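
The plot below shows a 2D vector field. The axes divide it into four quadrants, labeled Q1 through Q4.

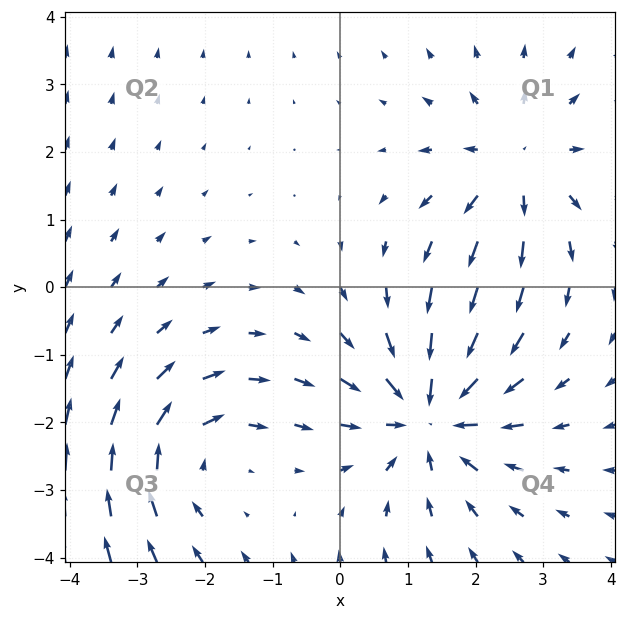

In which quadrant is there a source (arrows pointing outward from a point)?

The source sits at approximately (2.6, 1.8), which lies in quadrant Q1. The divergence there is about +4, positive as expected for a source.

Q1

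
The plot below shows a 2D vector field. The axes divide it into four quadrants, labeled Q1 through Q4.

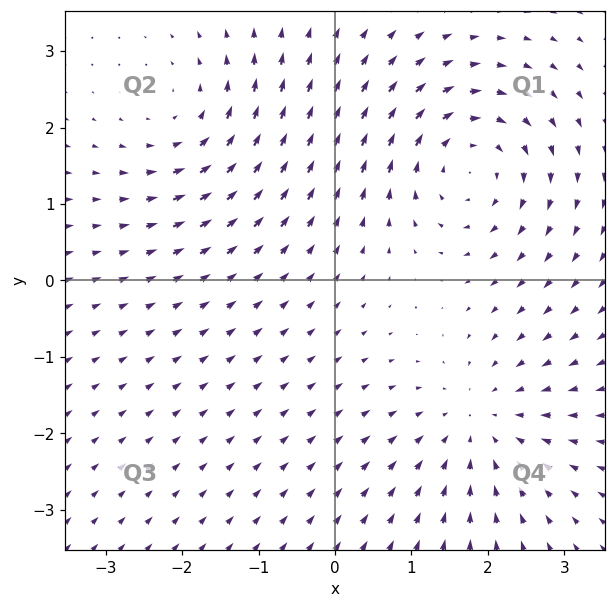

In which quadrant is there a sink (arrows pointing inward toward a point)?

The sink sits at approximately (1.9, -1.9), which lies in quadrant Q4. The divergence there is about -4, negative as expected for a sink.

Q4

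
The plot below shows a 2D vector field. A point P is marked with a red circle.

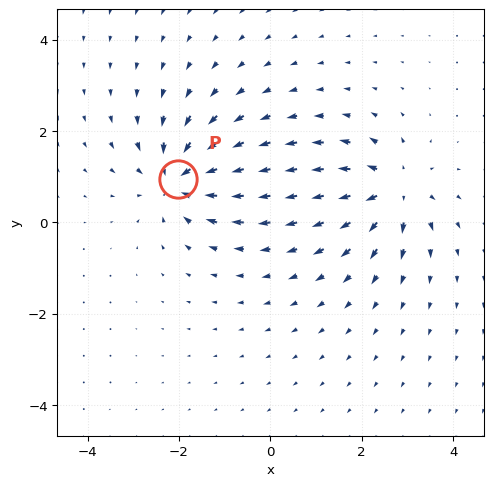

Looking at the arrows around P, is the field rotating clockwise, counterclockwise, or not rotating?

not rotating

Near P at (-2.0, 1.0) the arrows show no circulation. The curl there is ≈0.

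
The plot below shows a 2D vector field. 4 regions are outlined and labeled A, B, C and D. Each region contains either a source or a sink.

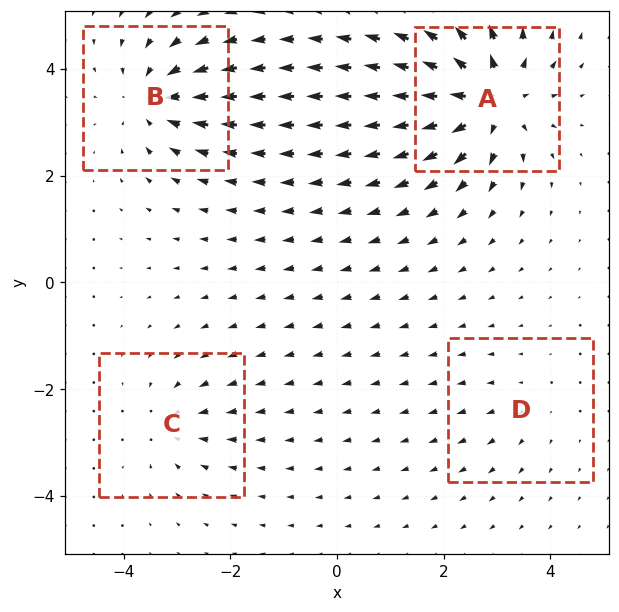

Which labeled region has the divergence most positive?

A

Divergence at each region's feature centre — A: about +8, B: about -6, C: about -4, D: about +2. Region A is most positive.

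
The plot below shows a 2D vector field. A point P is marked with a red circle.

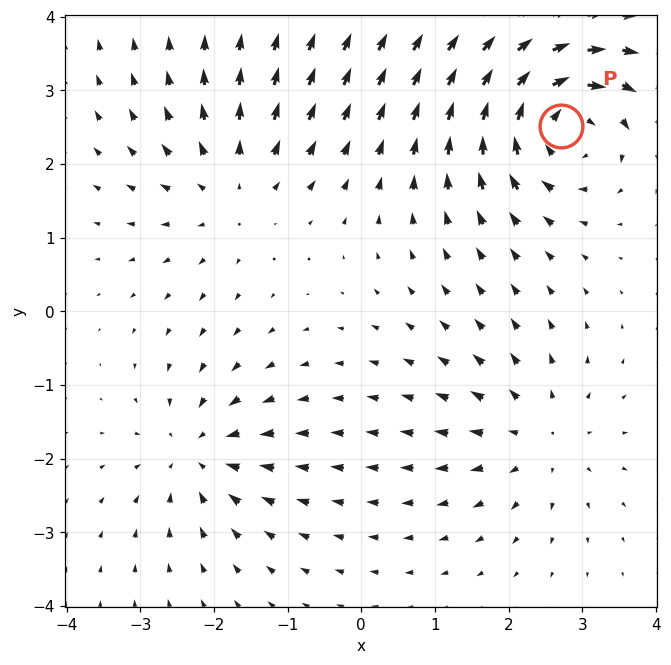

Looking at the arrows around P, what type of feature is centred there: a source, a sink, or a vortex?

vortex

At P (2.7, 2.5) the arrows circulate clockwise. Divergence ≈0, curl about -6 — near-zero divergence with nonzero curl is a vortex.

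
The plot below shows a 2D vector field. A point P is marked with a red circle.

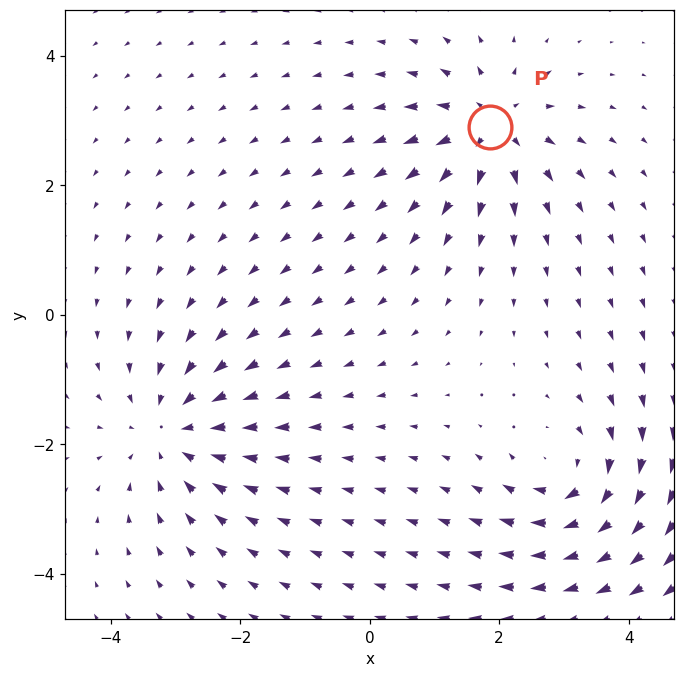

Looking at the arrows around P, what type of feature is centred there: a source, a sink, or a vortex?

source

At P (1.9, 2.9) the arrows spread outward. Divergence about +5, curl ≈0 — positive divergence with near-zero curl is a source.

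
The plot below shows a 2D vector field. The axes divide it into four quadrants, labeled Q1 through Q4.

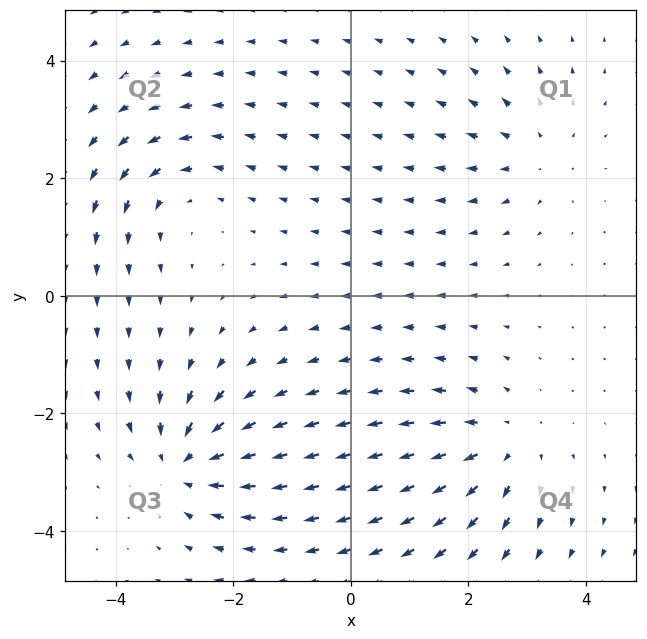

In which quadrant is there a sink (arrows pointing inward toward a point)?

Q3

The sink sits at approximately (-2.8, -2.9), which lies in quadrant Q3. The divergence there is about -5, negative as expected for a sink.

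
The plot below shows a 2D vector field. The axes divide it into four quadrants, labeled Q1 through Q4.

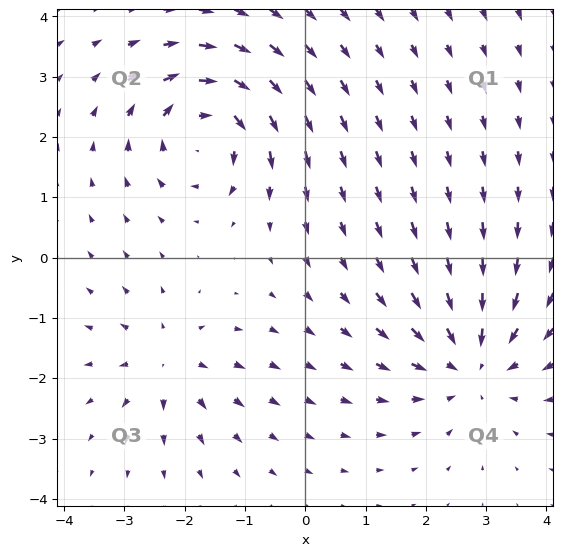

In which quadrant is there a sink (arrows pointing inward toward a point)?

Q4

The sink sits at approximately (2.8, -1.7), which lies in quadrant Q4. The divergence there is about -4, negative as expected for a sink.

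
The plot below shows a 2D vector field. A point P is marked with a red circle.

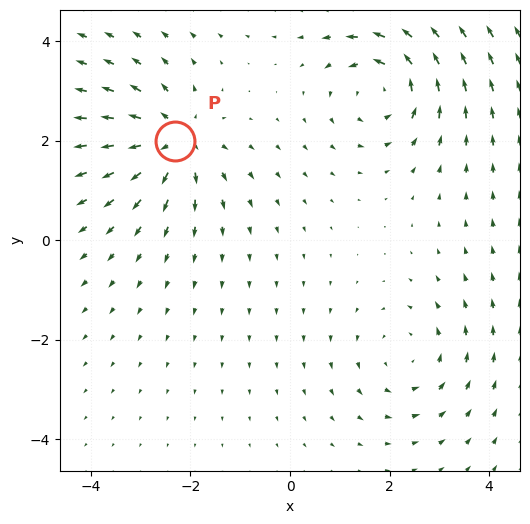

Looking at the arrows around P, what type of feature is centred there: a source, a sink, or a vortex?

At P (-2.3, 2.0) the arrows spread outward. Divergence about +5, curl ≈0 — positive divergence with near-zero curl is a source.

source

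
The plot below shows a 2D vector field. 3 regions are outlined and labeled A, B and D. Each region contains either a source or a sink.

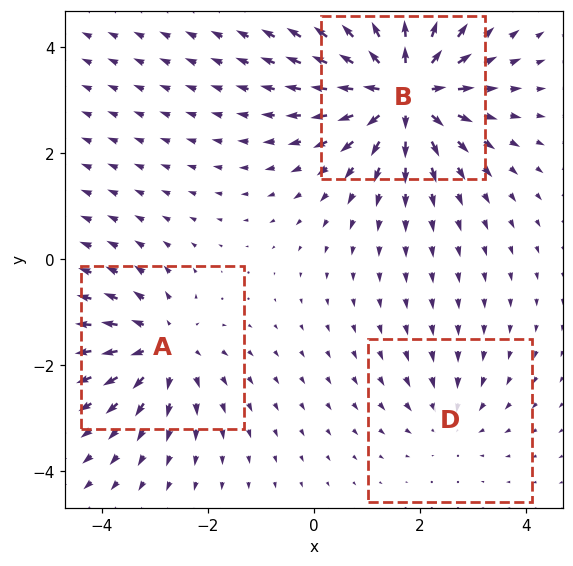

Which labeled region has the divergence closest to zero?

Divergence at each region's feature centre — A: about +3, B: about +6, D: about -2. Region D is closest to zero.

D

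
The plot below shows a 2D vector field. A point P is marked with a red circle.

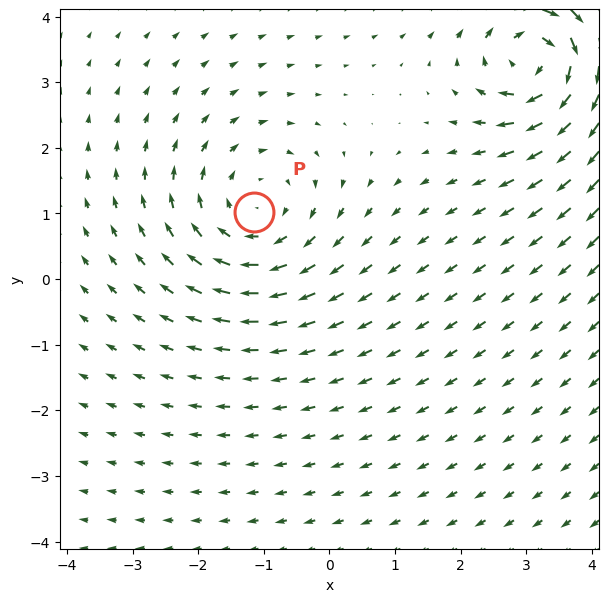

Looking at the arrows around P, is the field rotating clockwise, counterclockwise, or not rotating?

clockwise

Near P at (-1.1, 1.0) the arrows circulate clockwise. The curl (z-component) there is about -4; negative curl means clockwise rotation.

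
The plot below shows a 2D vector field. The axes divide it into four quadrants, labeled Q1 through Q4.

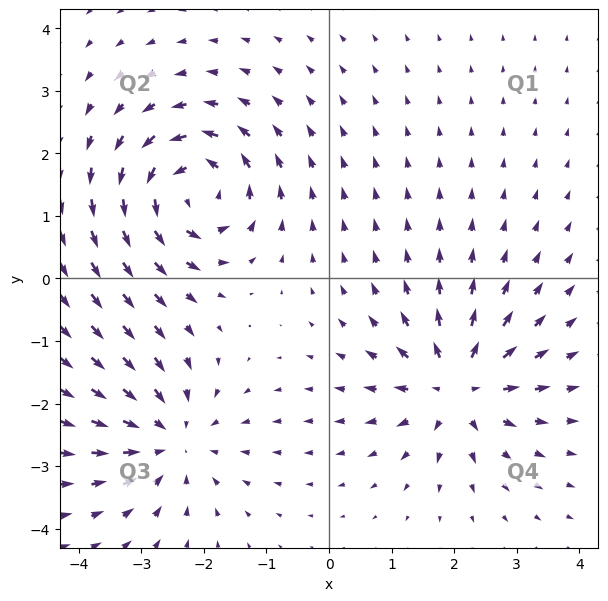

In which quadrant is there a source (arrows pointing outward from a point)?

The source sits at approximately (2.0, -1.7), which lies in quadrant Q4. The divergence there is about +5, positive as expected for a source.

Q4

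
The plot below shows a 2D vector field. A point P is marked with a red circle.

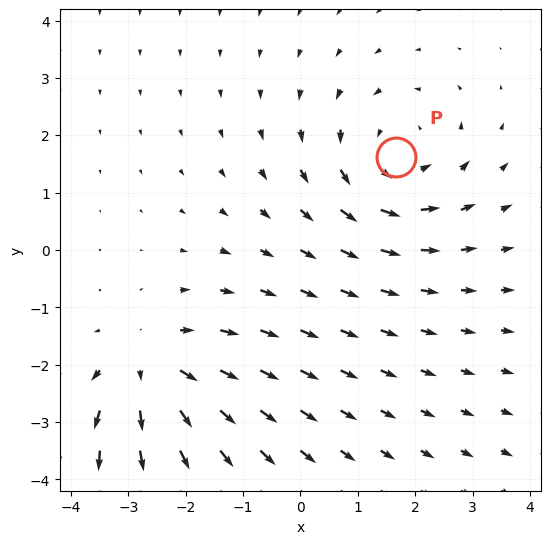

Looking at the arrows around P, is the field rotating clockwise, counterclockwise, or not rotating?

Near P at (1.7, 1.6) the arrows circulate counterclockwise. The curl (z-component) there is about +3; positive curl means counterclockwise rotation.

counterclockwise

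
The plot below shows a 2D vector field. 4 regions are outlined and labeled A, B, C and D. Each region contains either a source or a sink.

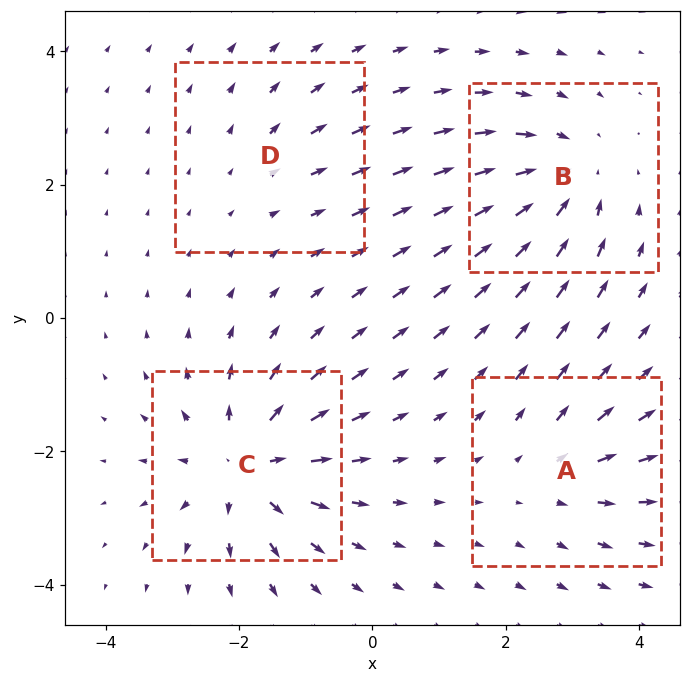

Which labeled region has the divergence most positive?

Divergence at each region's feature centre — A: about +4, B: about -6, C: about +7, D: about +2. Region C is most positive.

C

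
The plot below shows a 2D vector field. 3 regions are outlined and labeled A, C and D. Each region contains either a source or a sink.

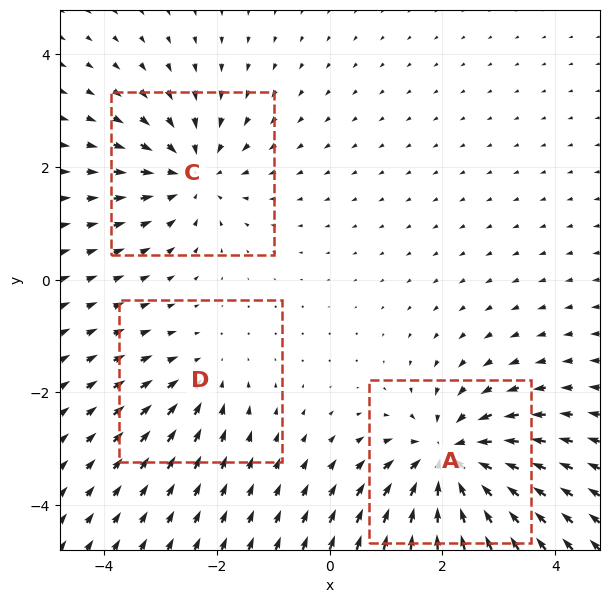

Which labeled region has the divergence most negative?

Divergence at each region's feature centre — A: about -5, C: about -3, D: about -2. Region A is most negative.

A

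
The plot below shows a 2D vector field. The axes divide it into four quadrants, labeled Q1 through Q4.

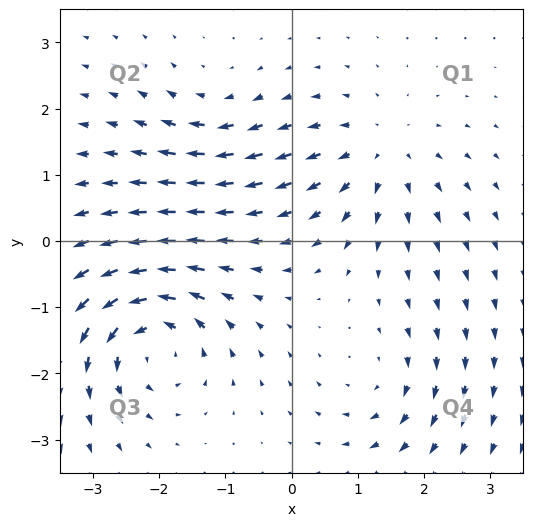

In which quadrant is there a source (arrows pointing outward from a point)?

Q1

The source sits at approximately (1.3, 1.3), which lies in quadrant Q1. The divergence there is about +4, positive as expected for a source.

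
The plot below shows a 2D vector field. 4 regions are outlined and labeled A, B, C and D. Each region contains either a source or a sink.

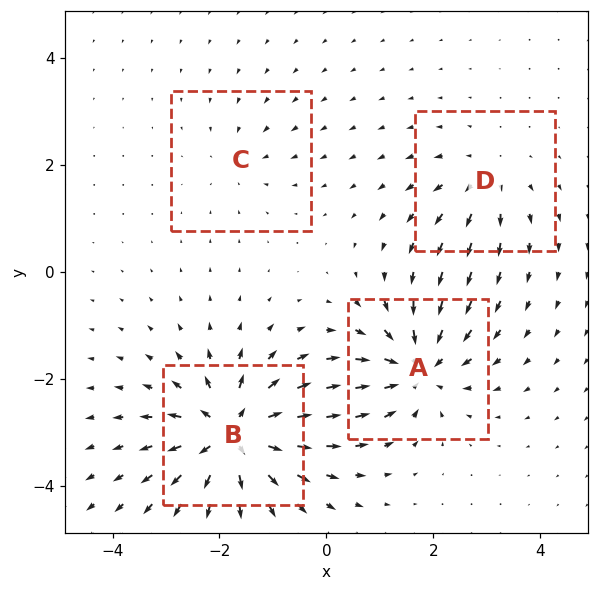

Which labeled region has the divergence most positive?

Divergence at each region's feature centre — A: about -7, B: about +9, C: about -3, D: about +4. Region B is most positive.

B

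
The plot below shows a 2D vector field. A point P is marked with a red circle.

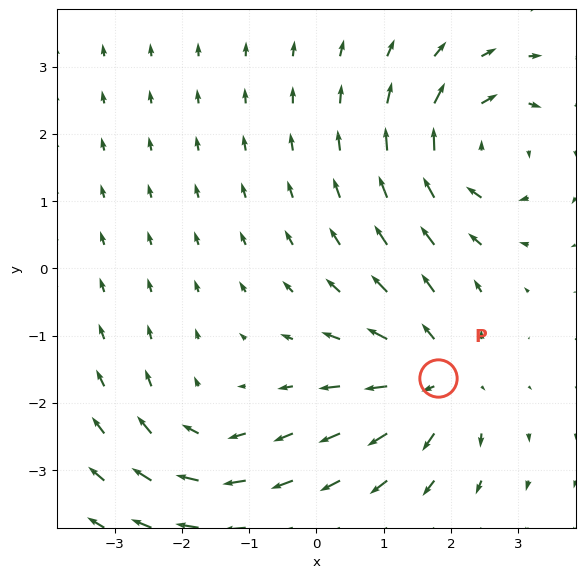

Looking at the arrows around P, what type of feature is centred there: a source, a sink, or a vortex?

source

At P (1.8, -1.6) the arrows spread outward. Divergence about +5, curl ≈0 — positive divergence with near-zero curl is a source.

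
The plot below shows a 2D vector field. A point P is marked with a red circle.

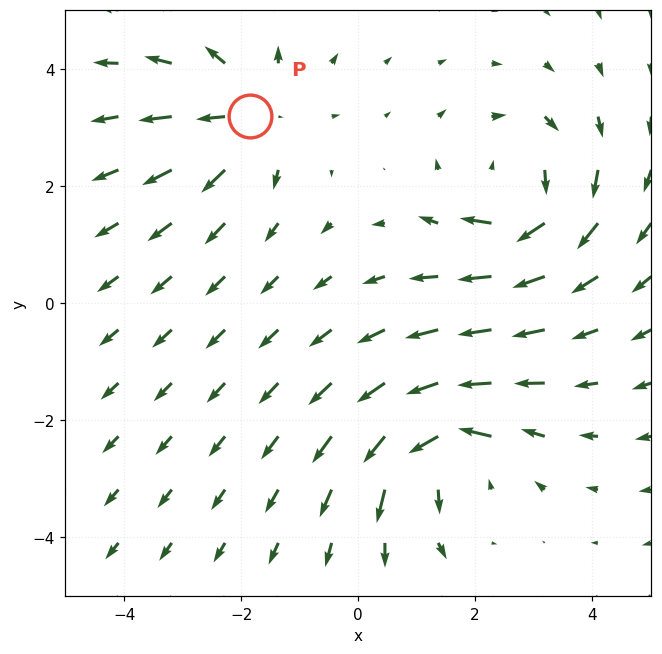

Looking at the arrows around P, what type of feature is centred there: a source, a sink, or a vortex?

At P (-1.9, 3.2) the arrows spread outward. Divergence about +3, curl ≈0 — positive divergence with near-zero curl is a source.

source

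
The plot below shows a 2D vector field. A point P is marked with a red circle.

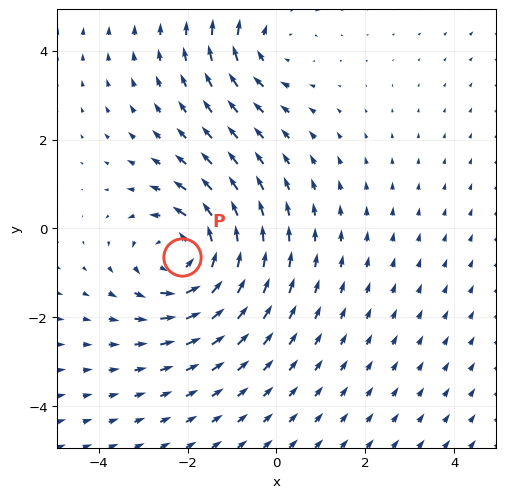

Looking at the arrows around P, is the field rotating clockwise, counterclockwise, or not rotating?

Near P at (-2.1, -0.6) the arrows circulate counterclockwise. The curl (z-component) there is about +3; positive curl means counterclockwise rotation.

counterclockwise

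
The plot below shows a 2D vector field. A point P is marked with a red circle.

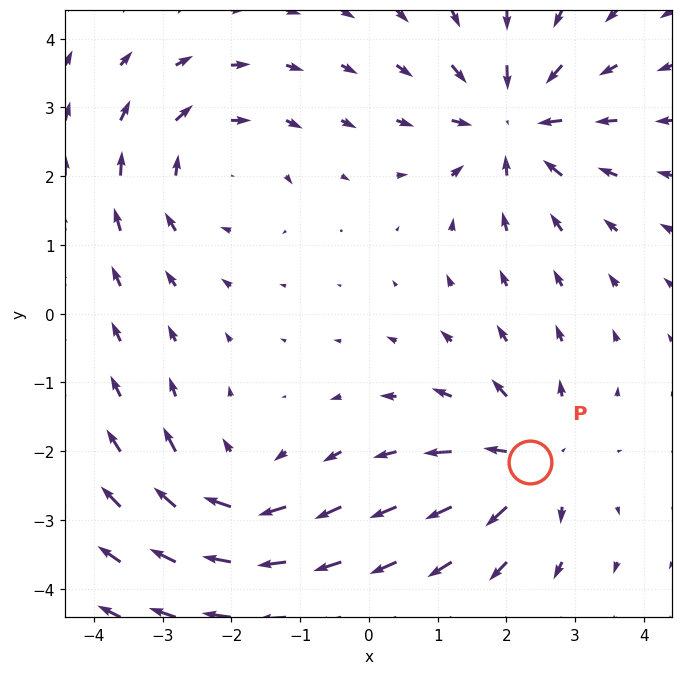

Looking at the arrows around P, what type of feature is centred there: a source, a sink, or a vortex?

source

At P (2.3, -2.2) the arrows spread outward. Divergence about +3, curl ≈0 — positive divergence with near-zero curl is a source.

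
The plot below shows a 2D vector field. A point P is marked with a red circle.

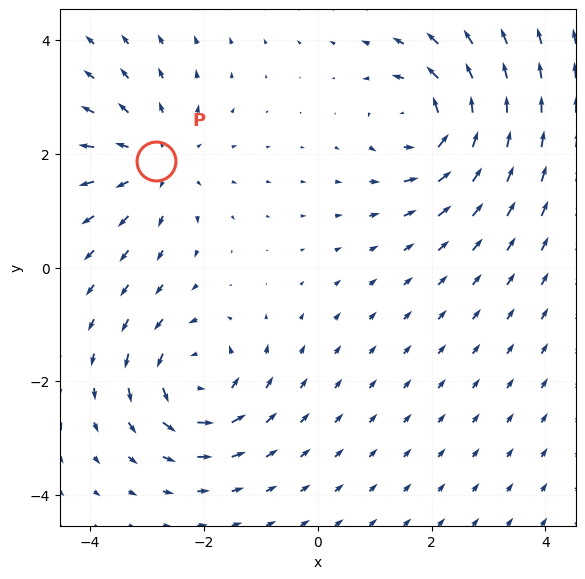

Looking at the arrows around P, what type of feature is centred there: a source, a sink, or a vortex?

At P (-2.8, 1.9) the arrows spread outward. Divergence about +4, curl ≈0 — positive divergence with near-zero curl is a source.

source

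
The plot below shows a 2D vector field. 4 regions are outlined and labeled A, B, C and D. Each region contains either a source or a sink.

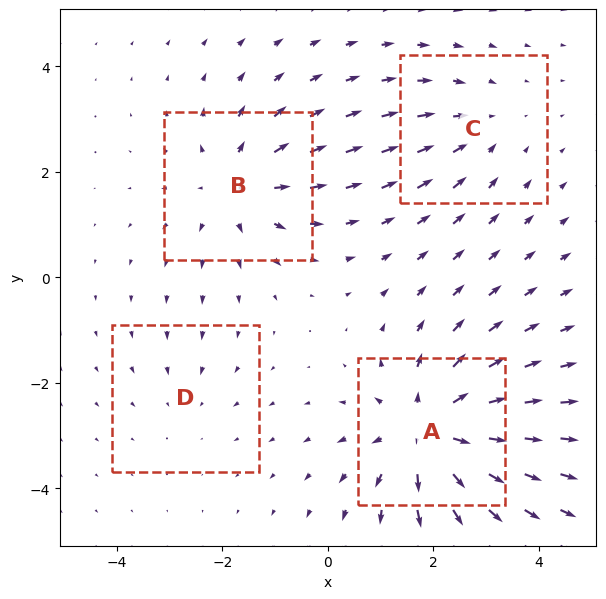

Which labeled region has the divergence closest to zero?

D

Divergence at each region's feature centre — A: about +6, B: about +4, C: about -3, D: about -2. Region D is closest to zero.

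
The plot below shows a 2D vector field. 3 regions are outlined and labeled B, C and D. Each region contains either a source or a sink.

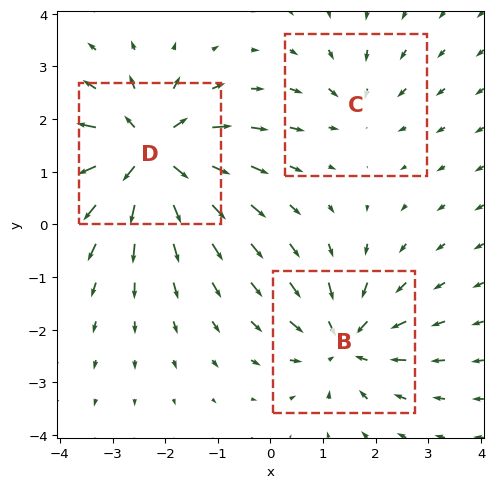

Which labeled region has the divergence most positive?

Divergence at each region's feature centre — B: about -4, C: about -2, D: about +6. Region D is most positive.

D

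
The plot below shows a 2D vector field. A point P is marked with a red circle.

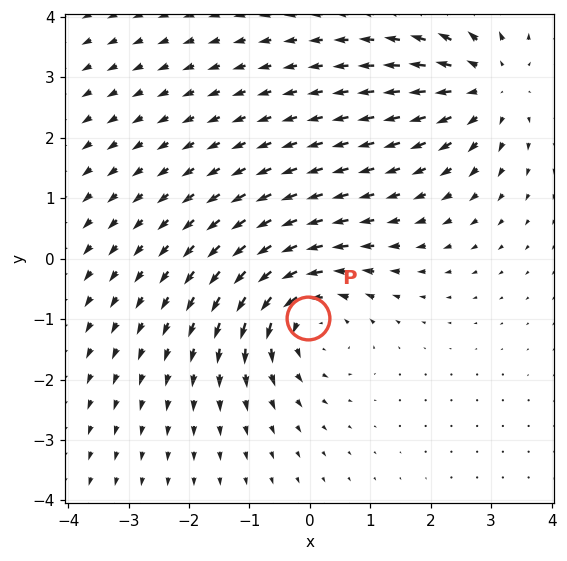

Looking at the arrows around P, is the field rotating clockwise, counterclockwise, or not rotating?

counterclockwise

Near P at (-0.0, -1.0) the arrows circulate counterclockwise. The curl (z-component) there is about +5; positive curl means counterclockwise rotation.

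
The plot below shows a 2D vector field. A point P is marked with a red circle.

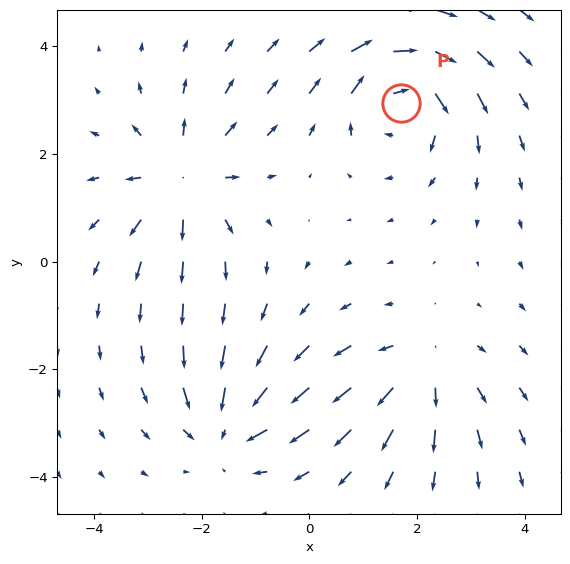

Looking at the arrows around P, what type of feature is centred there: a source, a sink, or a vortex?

At P (1.7, 3.0) the arrows circulate clockwise. Divergence ≈0, curl about -5 — near-zero divergence with nonzero curl is a vortex.

vortex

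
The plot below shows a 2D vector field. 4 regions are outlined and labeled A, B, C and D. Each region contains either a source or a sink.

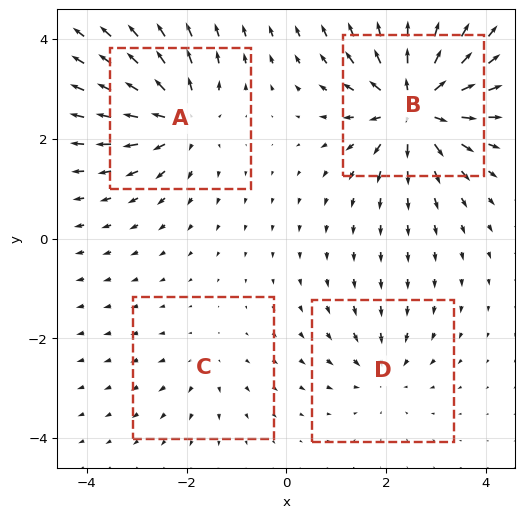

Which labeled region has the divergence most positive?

B

Divergence at each region's feature centre — A: about +6, B: about +8, C: about +2, D: about -4. Region B is most positive.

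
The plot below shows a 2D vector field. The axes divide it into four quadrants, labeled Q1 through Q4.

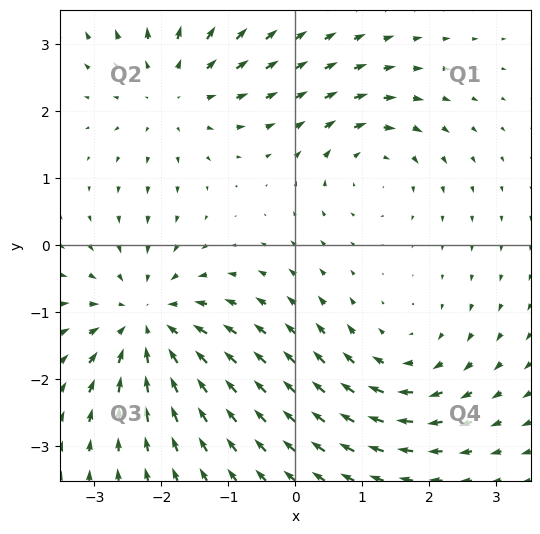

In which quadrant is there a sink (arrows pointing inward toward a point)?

Q3

The sink sits at approximately (-2.2, -1.2), which lies in quadrant Q3. The divergence there is about -4, negative as expected for a sink.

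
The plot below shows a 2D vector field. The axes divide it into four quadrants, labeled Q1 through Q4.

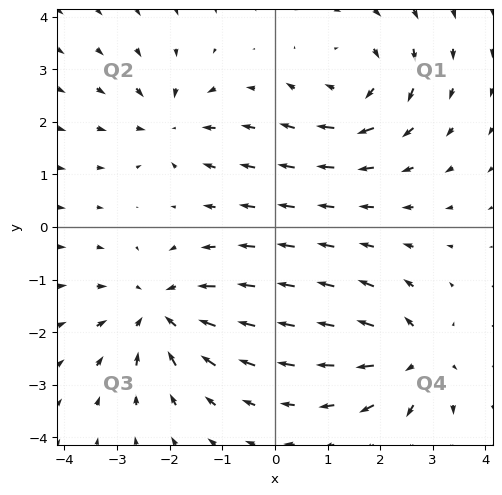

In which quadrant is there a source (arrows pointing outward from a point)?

The source sits at approximately (2.6, -2.5), which lies in quadrant Q4. The divergence there is about +5, positive as expected for a source.

Q4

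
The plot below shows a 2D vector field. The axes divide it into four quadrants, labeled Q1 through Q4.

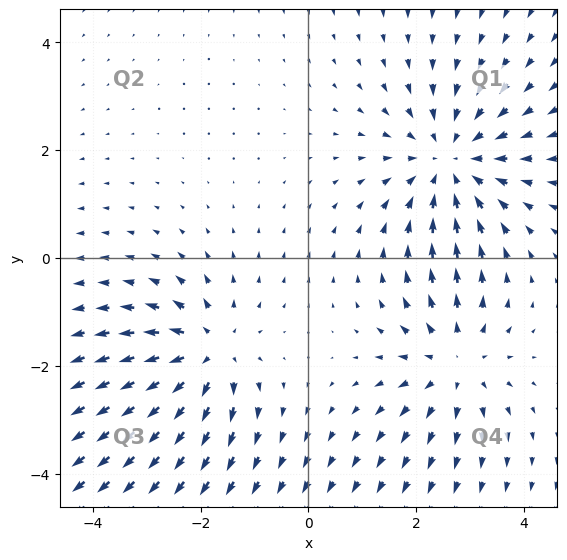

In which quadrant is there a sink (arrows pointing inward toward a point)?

Q1

The sink sits at approximately (2.6, 1.8), which lies in quadrant Q1. The divergence there is about -4, negative as expected for a sink.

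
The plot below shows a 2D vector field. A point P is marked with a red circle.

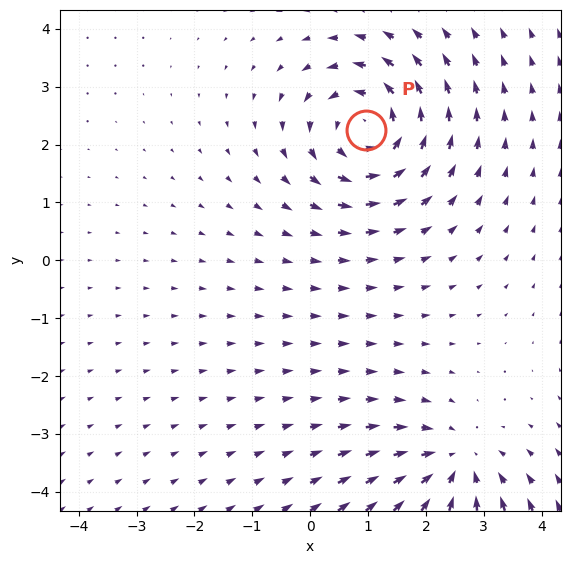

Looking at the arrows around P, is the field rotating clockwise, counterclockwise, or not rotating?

Near P at (1.0, 2.3) the arrows circulate counterclockwise. The curl (z-component) there is about +4; positive curl means counterclockwise rotation.

counterclockwise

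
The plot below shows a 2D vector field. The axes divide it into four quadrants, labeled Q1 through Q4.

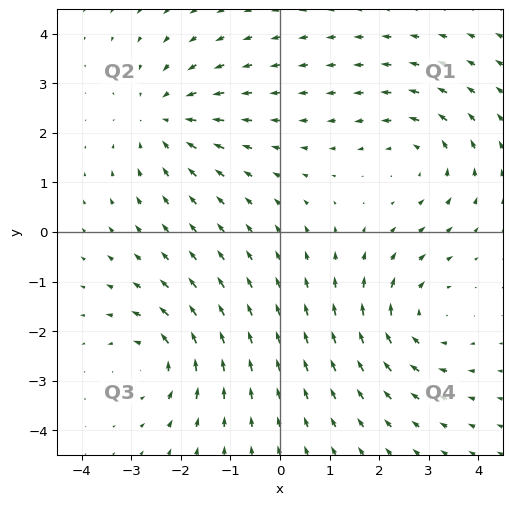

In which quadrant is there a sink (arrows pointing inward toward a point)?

Q2

The sink sits at approximately (-2.4, 2.3), which lies in quadrant Q2. The divergence there is about -3, negative as expected for a sink.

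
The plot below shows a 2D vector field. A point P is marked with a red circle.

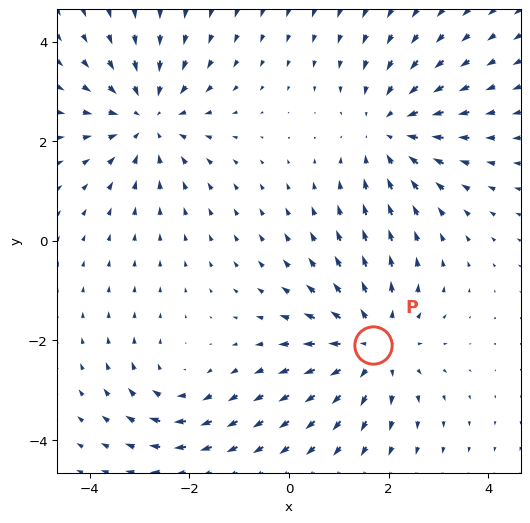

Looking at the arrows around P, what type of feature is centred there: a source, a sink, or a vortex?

source

At P (1.7, -2.1) the arrows spread outward. Divergence about +4, curl ≈0 — positive divergence with near-zero curl is a source.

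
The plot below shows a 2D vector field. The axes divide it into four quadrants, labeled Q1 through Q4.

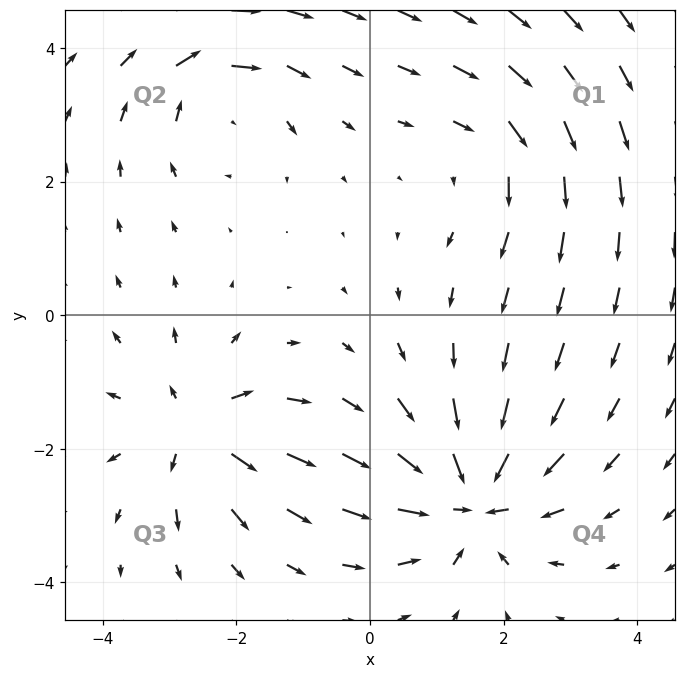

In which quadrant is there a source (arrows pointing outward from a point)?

Q3

The source sits at approximately (-2.6, -1.7), which lies in quadrant Q3. The divergence there is about +5, positive as expected for a source.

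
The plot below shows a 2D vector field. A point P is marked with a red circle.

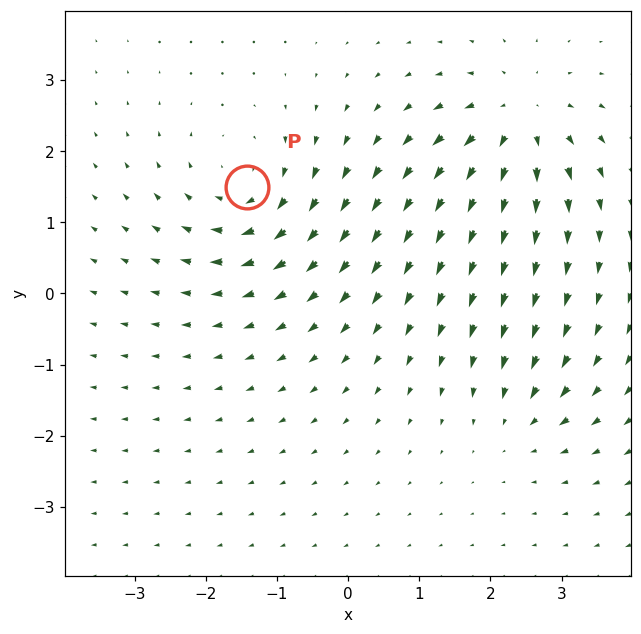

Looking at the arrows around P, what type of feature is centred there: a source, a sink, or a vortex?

vortex

At P (-1.4, 1.5) the arrows circulate clockwise. Divergence ≈0, curl about -5 — near-zero divergence with nonzero curl is a vortex.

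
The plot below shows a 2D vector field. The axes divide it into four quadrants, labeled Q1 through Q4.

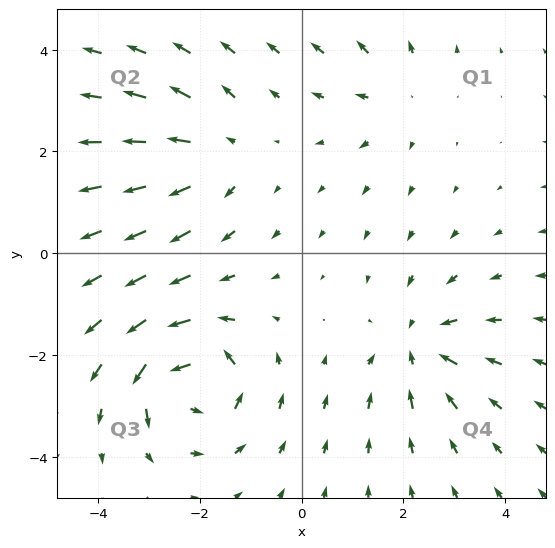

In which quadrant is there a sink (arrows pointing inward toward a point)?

The sink sits at approximately (2.3, -1.8), which lies in quadrant Q4. The divergence there is about -4, negative as expected for a sink.

Q4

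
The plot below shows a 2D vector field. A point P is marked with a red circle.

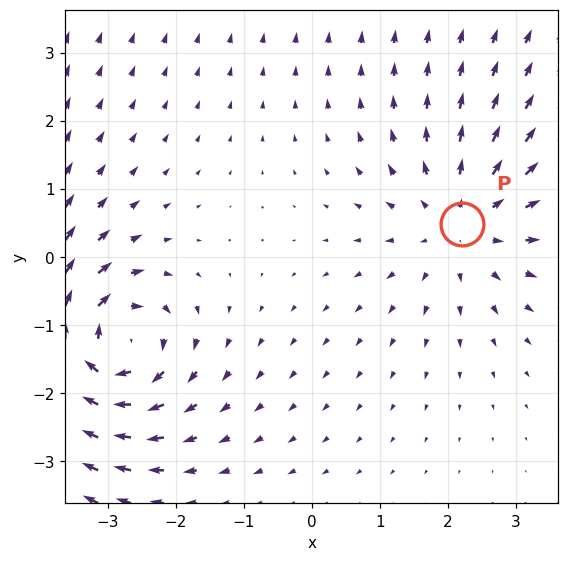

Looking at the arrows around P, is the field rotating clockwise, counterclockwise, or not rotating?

Near P at (2.2, 0.5) the arrows show no circulation. The curl there is ≈0.

not rotating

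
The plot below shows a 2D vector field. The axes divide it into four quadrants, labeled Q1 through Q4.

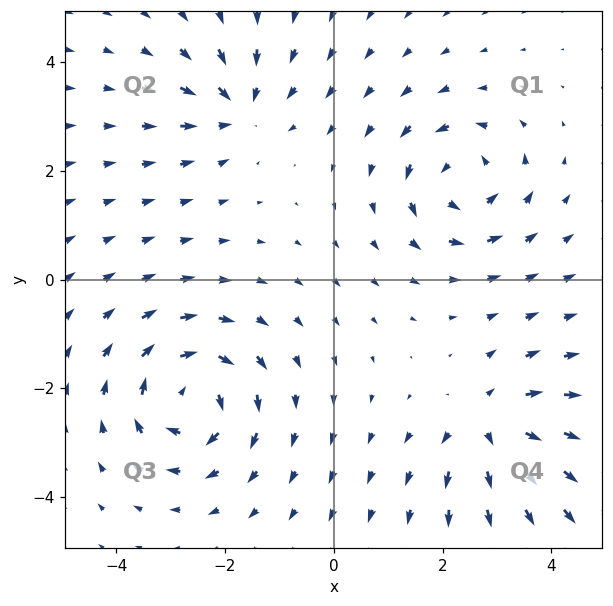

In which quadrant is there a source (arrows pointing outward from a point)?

Q4

The source sits at approximately (2.8, -2.7), which lies in quadrant Q4. The divergence there is about +4, positive as expected for a source.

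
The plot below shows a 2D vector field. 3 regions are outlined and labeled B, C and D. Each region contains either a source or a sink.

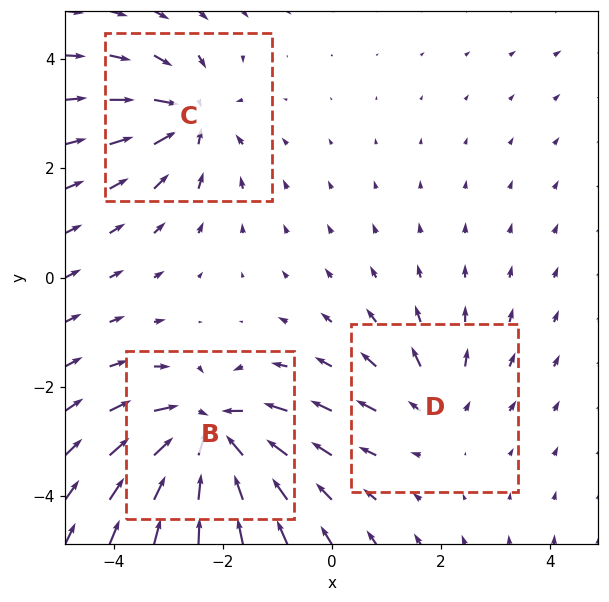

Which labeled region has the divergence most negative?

B

Divergence at each region's feature centre — B: about -6, C: about -4, D: about +3. Region B is most negative.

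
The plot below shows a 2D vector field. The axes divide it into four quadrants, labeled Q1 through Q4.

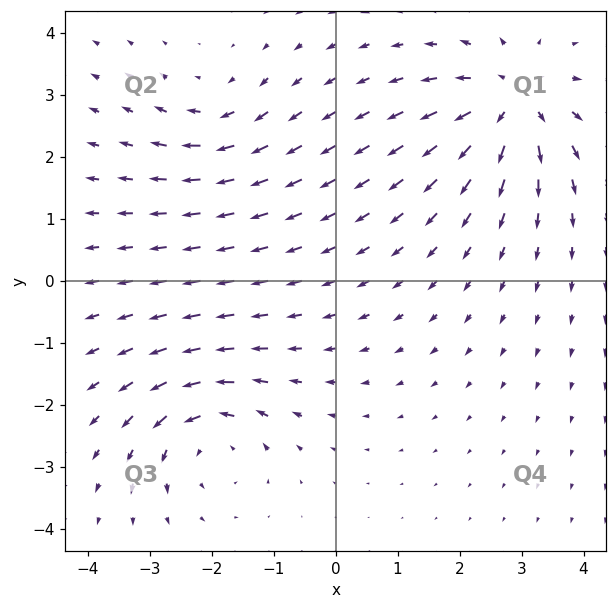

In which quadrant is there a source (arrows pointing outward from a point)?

Q1

The source sits at approximately (2.9, 2.9), which lies in quadrant Q1. The divergence there is about +6, positive as expected for a source.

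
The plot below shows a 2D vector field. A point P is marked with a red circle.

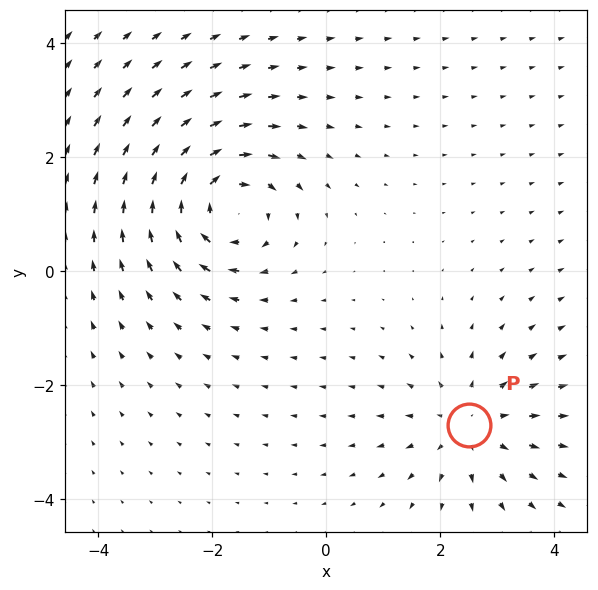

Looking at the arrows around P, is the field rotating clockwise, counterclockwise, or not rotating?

Near P at (2.5, -2.7) the arrows show no circulation. The curl there is ≈0.

not rotating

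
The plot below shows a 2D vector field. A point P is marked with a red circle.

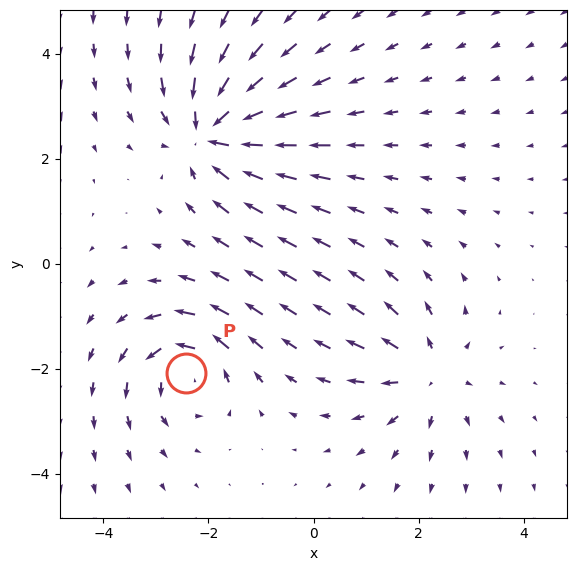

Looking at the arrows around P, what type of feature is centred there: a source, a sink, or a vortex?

vortex

At P (-2.4, -2.1) the arrows circulate counterclockwise. Divergence ≈0, curl about +4 — near-zero divergence with nonzero curl is a vortex.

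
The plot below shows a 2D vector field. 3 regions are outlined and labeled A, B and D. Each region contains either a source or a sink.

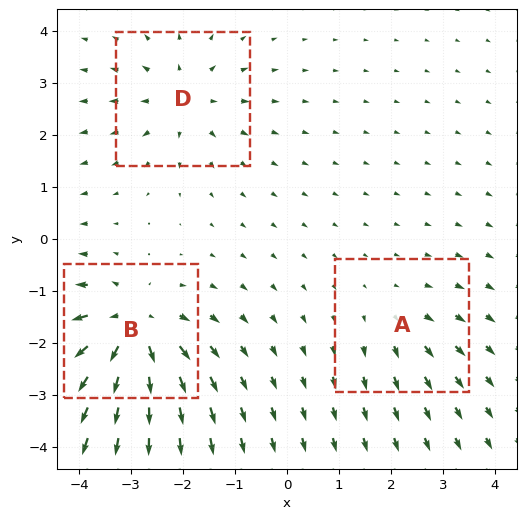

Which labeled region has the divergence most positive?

B

Divergence at each region's feature centre — A: about +2, B: about +6, D: about +3. Region B is most positive.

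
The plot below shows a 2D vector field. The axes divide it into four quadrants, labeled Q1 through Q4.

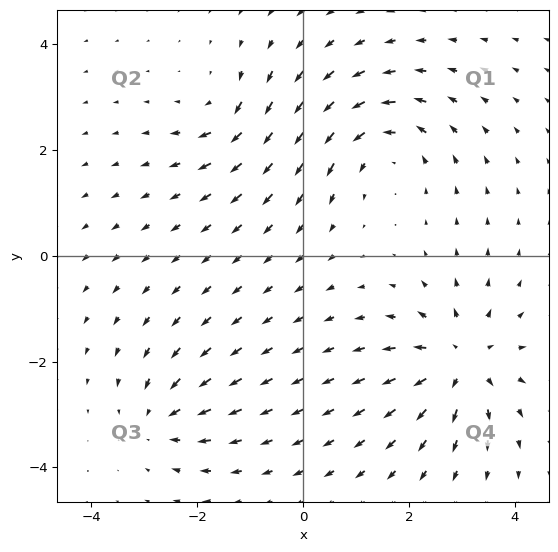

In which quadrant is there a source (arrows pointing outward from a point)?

Q4

The source sits at approximately (3.0, -2.0), which lies in quadrant Q4. The divergence there is about +5, positive as expected for a source.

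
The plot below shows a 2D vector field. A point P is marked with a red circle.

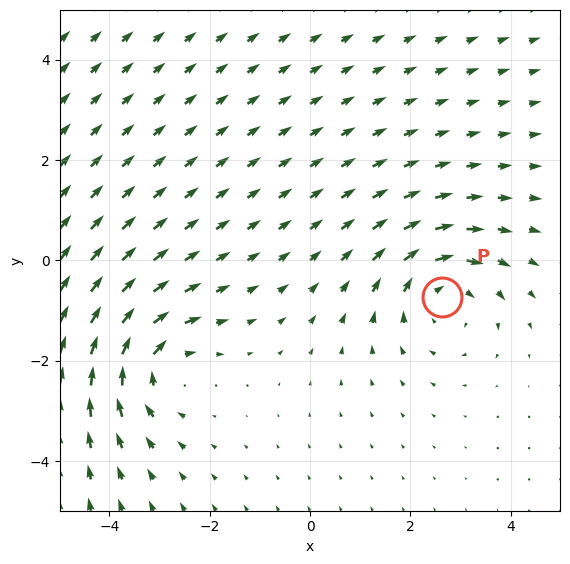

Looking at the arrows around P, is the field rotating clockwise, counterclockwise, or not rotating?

Near P at (2.6, -0.7) the arrows circulate clockwise. The curl (z-component) there is about -3; negative curl means clockwise rotation.

clockwise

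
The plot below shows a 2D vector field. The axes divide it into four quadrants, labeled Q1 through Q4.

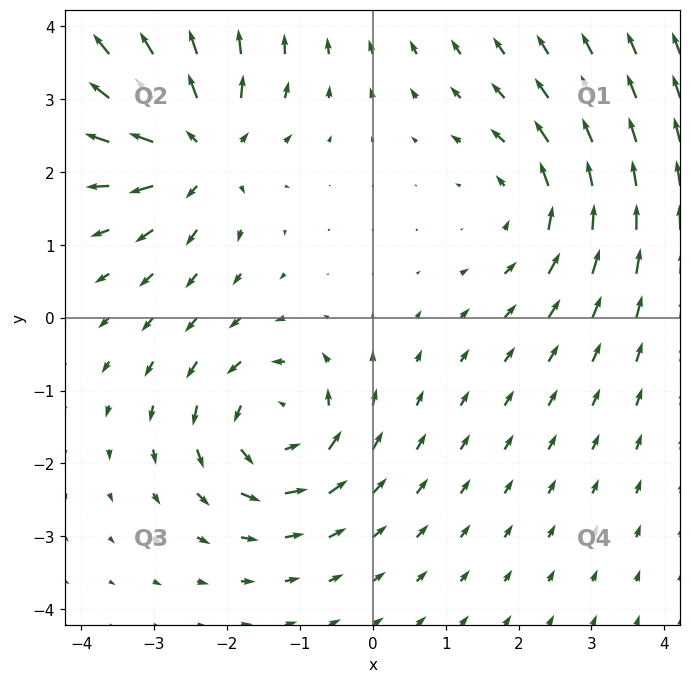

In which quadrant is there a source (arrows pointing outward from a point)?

The source sits at approximately (-2.4, 2.3), which lies in quadrant Q2. The divergence there is about +5, positive as expected for a source.

Q2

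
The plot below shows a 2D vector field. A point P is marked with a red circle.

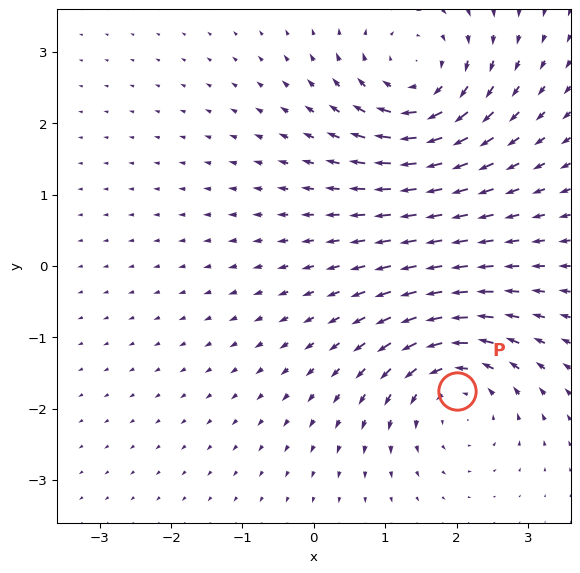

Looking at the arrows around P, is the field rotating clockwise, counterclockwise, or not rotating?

Near P at (2.0, -1.8) the arrows circulate counterclockwise. The curl (z-component) there is about +5; positive curl means counterclockwise rotation.

counterclockwise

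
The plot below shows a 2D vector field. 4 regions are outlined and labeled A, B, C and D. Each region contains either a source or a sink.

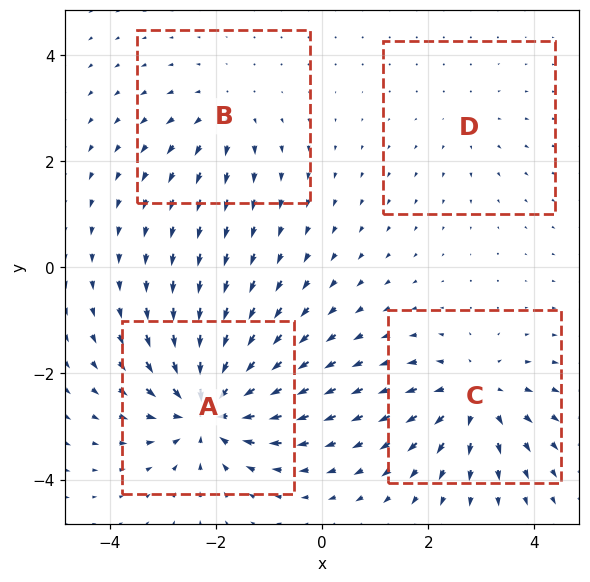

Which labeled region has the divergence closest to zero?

D

Divergence at each region's feature centre — A: about -7, B: about +3, C: about +5, D: about +2. Region D is closest to zero.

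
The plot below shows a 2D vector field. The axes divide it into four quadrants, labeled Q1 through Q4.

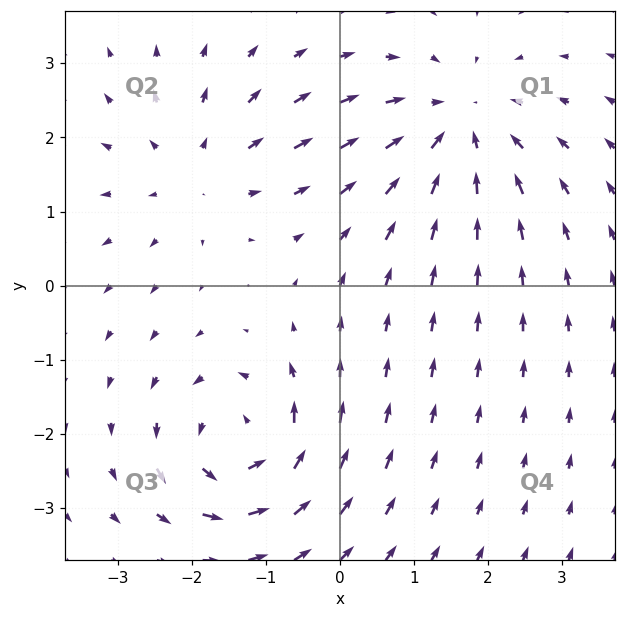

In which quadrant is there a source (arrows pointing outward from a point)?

The source sits at approximately (-1.9, 1.5), which lies in quadrant Q2. The divergence there is about +2, positive as expected for a source.

Q2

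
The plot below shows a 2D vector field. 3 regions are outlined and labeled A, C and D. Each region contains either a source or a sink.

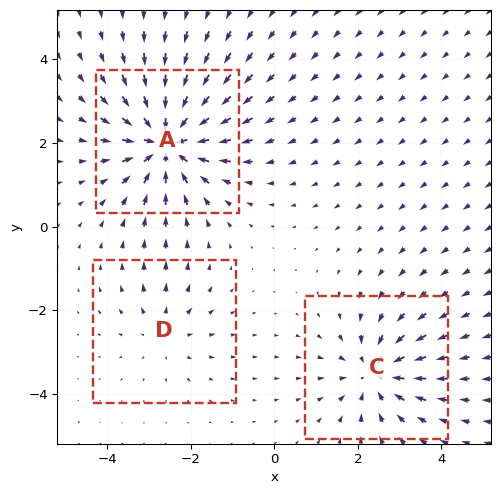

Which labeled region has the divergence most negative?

Divergence at each region's feature centre — A: about -5, C: about -4, D: about +2. Region A is most negative.

A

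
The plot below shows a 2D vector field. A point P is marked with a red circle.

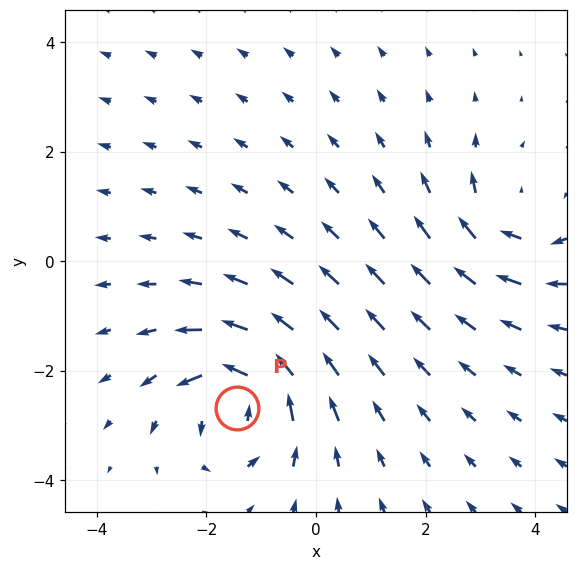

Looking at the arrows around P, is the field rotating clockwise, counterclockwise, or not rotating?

counterclockwise

Near P at (-1.4, -2.7) the arrows circulate counterclockwise. The curl (z-component) there is about +6; positive curl means counterclockwise rotation.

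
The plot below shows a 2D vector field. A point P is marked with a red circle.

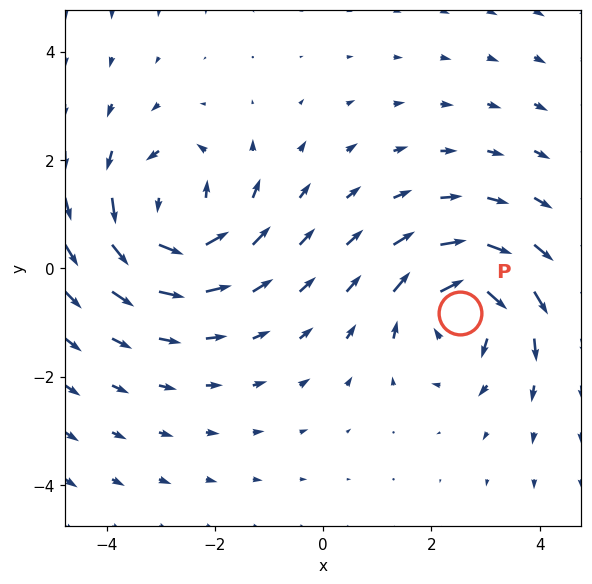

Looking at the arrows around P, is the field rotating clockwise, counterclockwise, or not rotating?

Near P at (2.5, -0.8) the arrows circulate clockwise. The curl (z-component) there is about -4; negative curl means clockwise rotation.

clockwise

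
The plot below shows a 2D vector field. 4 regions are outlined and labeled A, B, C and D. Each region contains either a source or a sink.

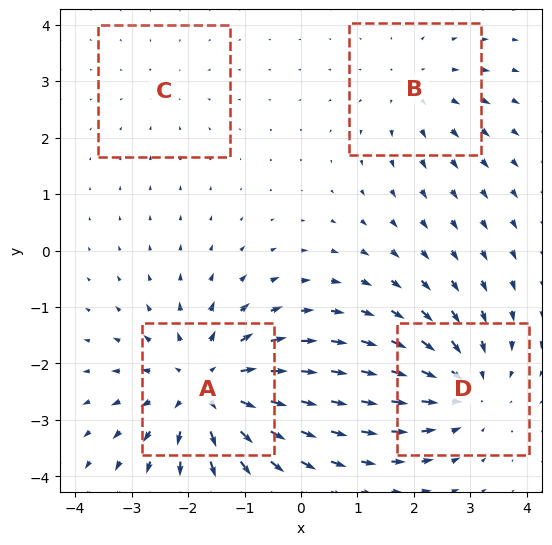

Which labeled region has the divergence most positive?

A

Divergence at each region's feature centre — A: about +6, B: about +3, C: about -2, D: about -4. Region A is most positive.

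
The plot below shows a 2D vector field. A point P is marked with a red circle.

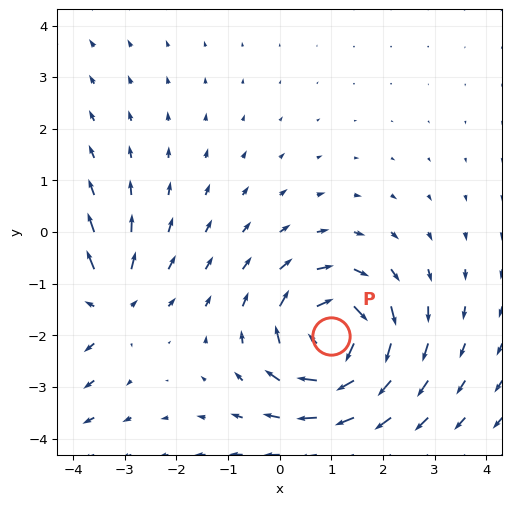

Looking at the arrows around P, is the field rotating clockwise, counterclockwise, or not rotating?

clockwise

Near P at (1.0, -2.0) the arrows circulate clockwise. The curl (z-component) there is about -6; negative curl means clockwise rotation.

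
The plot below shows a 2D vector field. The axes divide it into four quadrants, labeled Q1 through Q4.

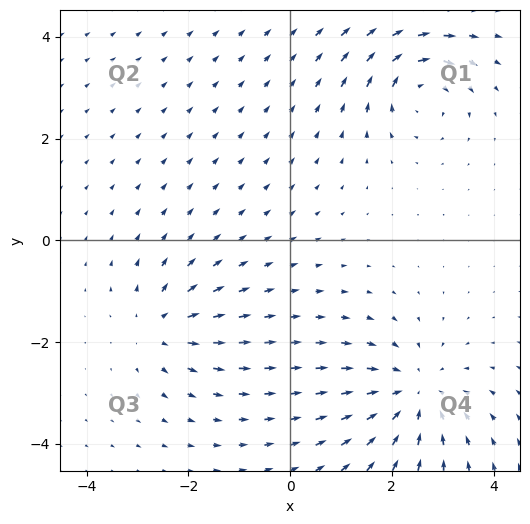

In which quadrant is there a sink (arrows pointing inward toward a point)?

Q4

The sink sits at approximately (2.4, -3.0), which lies in quadrant Q4. The divergence there is about -4, negative as expected for a sink.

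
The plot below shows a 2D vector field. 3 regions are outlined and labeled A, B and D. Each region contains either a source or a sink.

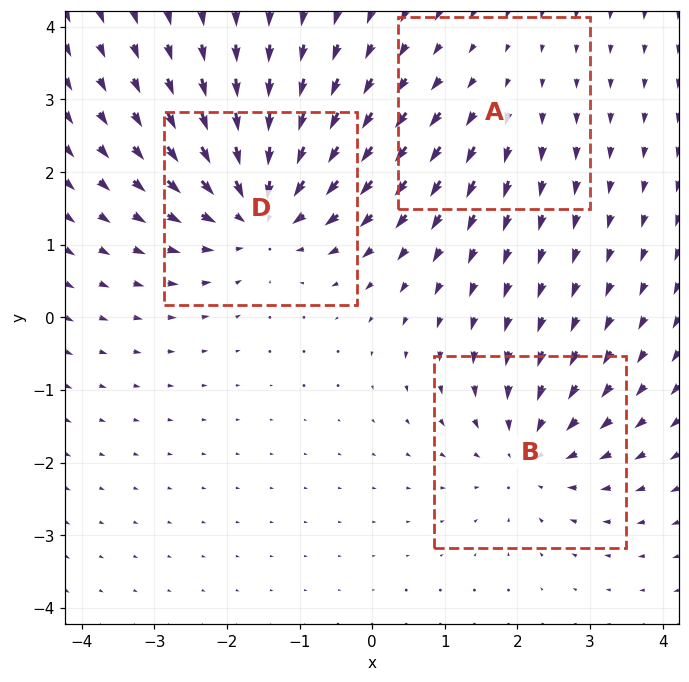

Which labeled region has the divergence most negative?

D

Divergence at each region's feature centre — A: about +2, B: about -3, D: about -5. Region D is most negative.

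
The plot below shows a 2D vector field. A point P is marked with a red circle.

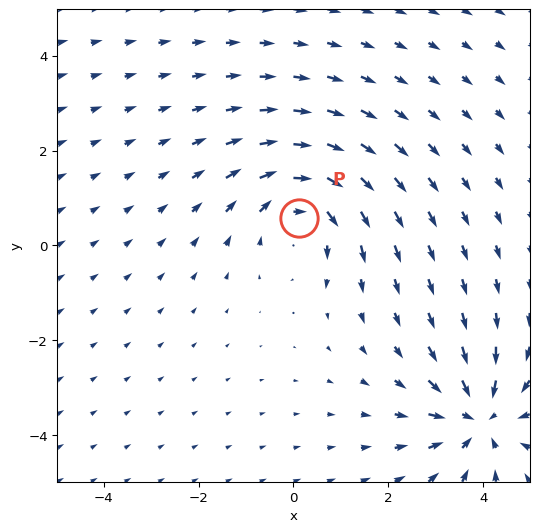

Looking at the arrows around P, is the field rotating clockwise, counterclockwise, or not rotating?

clockwise

Near P at (0.1, 0.6) the arrows circulate clockwise. The curl (z-component) there is about -3; negative curl means clockwise rotation.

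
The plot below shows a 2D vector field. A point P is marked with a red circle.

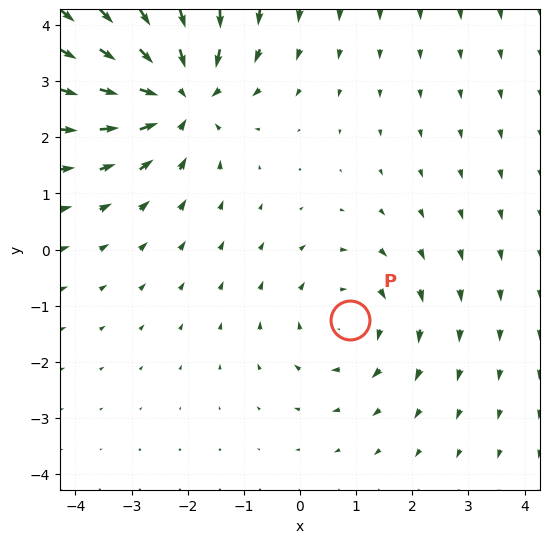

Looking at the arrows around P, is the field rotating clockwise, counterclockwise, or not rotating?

clockwise

Near P at (0.9, -1.2) the arrows circulate clockwise. The curl (z-component) there is about -2; negative curl means clockwise rotation.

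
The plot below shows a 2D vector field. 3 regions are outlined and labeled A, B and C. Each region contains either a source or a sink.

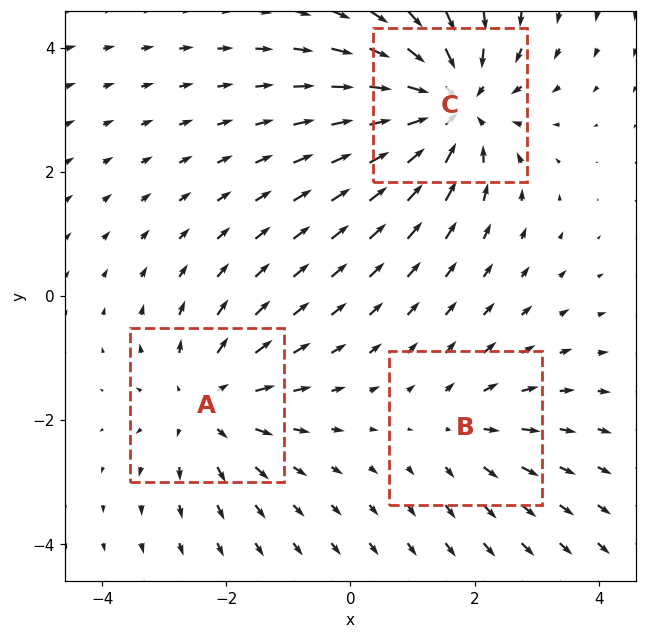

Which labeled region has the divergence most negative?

C

Divergence at each region's feature centre — A: about +3, B: about +2, C: about -4. Region C is most negative.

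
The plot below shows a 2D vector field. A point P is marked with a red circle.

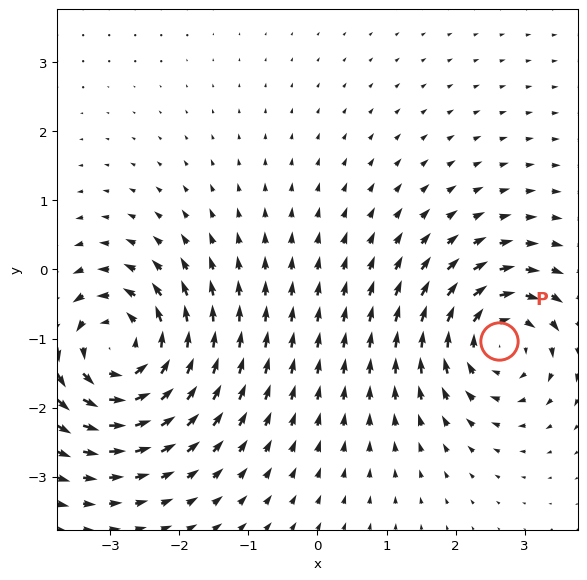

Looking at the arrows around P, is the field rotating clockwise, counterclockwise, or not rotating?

Near P at (2.6, -1.0) the arrows circulate clockwise. The curl (z-component) there is about -4; negative curl means clockwise rotation.

clockwise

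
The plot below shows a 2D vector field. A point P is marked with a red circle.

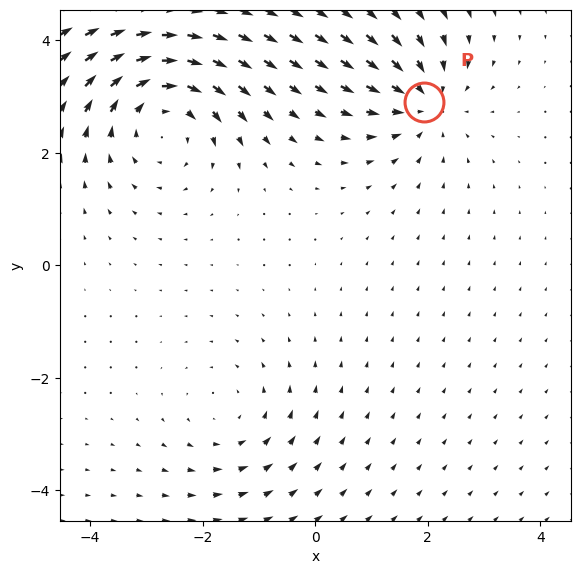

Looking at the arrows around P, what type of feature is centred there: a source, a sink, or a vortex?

At P (1.9, 2.9) the arrows converge inward. Divergence about -3, curl ≈0 — negative divergence with near-zero curl is a sink.

sink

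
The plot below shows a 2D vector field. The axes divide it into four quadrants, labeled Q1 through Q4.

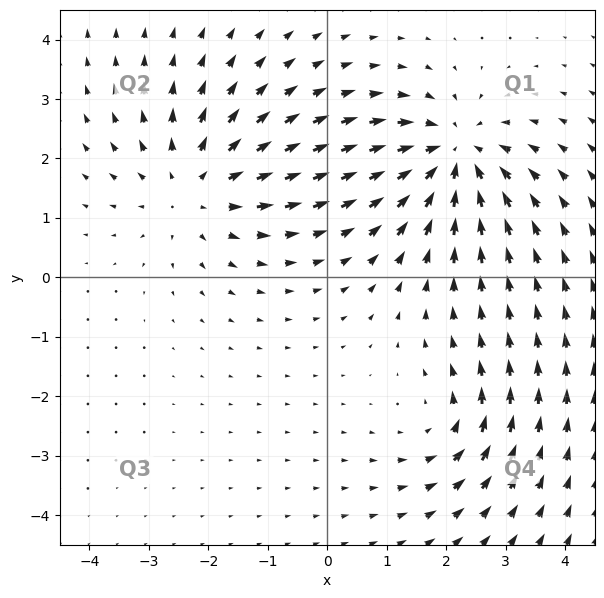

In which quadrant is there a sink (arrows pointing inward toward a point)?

Q1

The sink sits at approximately (2.1, 2.1), which lies in quadrant Q1. The divergence there is about -5, negative as expected for a sink.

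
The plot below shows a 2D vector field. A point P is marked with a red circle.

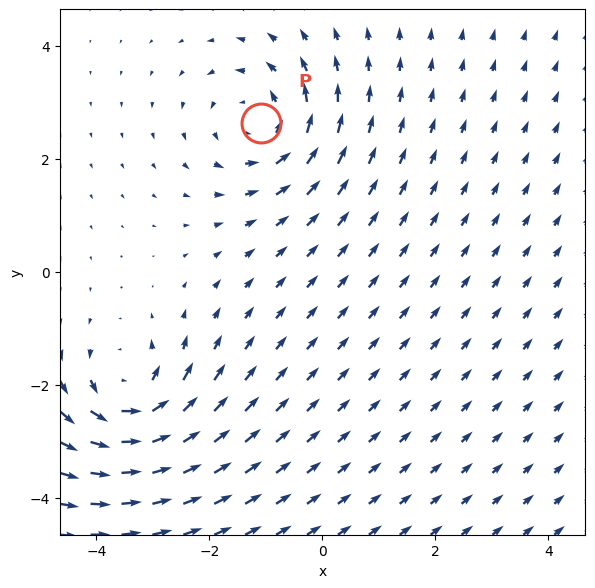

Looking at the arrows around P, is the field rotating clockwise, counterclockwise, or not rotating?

counterclockwise

Near P at (-1.1, 2.6) the arrows circulate counterclockwise. The curl (z-component) there is about +3; positive curl means counterclockwise rotation.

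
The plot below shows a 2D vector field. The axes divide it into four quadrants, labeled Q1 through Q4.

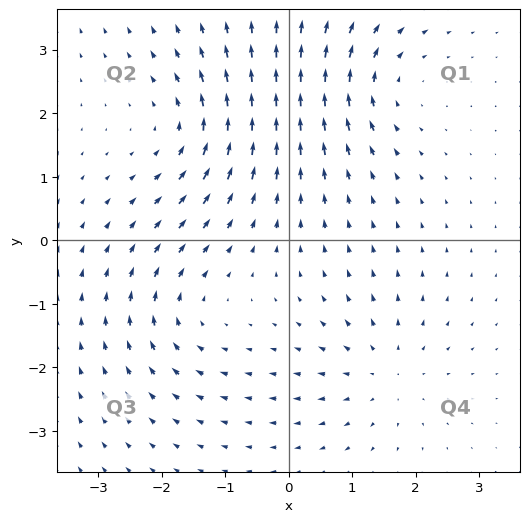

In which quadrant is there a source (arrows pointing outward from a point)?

Q4

The source sits at approximately (1.5, -2.1), which lies in quadrant Q4. The divergence there is about +4, positive as expected for a source.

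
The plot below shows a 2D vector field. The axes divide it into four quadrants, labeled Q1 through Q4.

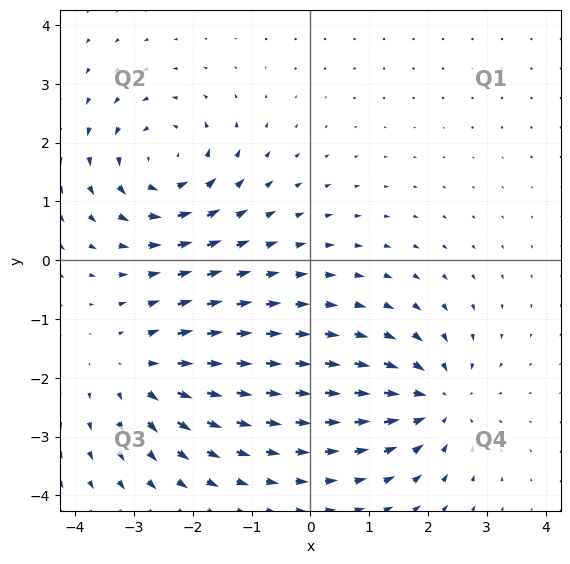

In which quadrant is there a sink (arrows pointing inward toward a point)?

Q4

The sink sits at approximately (2.1, -2.4), which lies in quadrant Q4. The divergence there is about -4, negative as expected for a sink.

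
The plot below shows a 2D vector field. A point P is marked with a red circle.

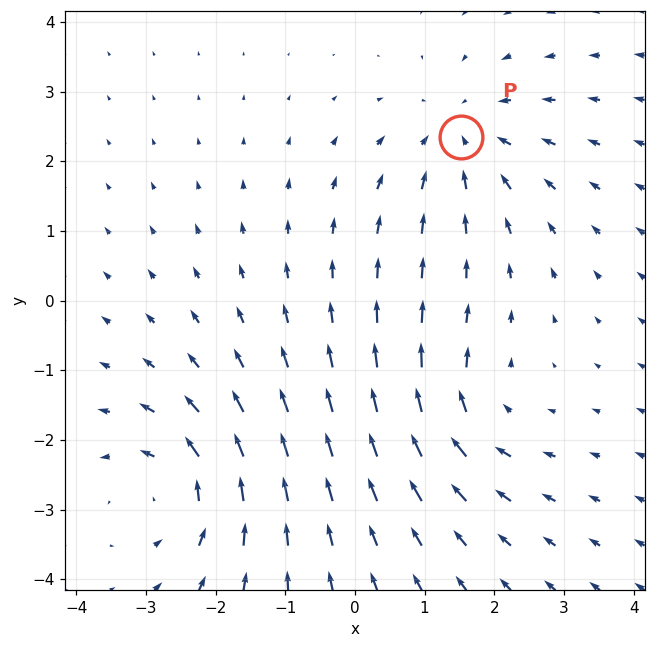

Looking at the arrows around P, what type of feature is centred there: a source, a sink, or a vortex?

At P (1.5, 2.3) the arrows converge inward. Divergence about -4, curl ≈0 — negative divergence with near-zero curl is a sink.

sink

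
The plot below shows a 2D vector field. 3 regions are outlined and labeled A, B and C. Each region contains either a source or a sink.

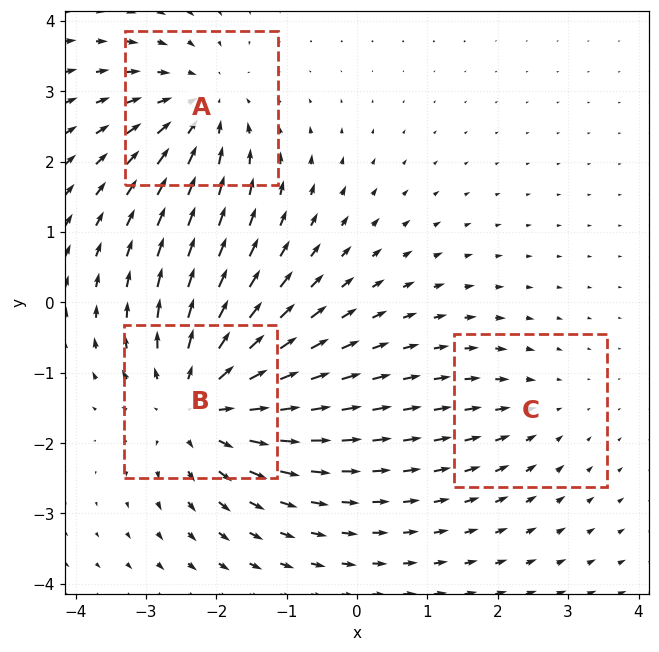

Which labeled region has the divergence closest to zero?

Divergence at each region's feature centre — A: about -3, B: about +4, C: about -2. Region C is closest to zero.

C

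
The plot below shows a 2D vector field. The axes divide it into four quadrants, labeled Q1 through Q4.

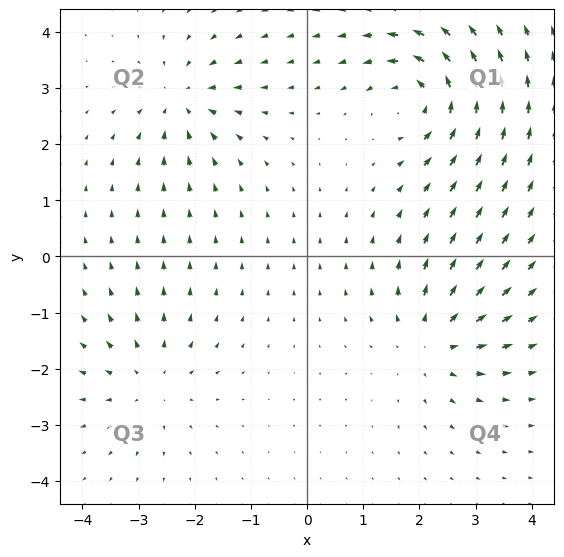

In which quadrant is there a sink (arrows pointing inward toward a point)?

The sink sits at approximately (-2.2, 2.8), which lies in quadrant Q2. The divergence there is about -4, negative as expected for a sink.

Q2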